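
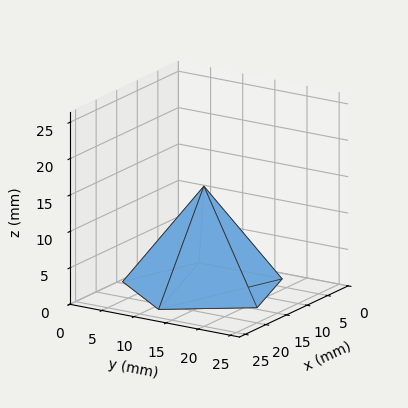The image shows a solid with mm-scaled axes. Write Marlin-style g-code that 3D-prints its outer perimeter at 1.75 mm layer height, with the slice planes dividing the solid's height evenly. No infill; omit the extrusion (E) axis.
Reading the render: the shape is a regular 5-sided pyramid, base circumscribed radius ≈ 11 mm, apex at z ≈ 14 mm (dimensions read to the nearest mm from the axis ticks). For the g-code, the solid's height is divided into equal slices at the stated Δz and each level perimeter traced with G1 moves after a G0 lift.

; perimeter-only toolpath
G21 ; units = mm
G90 ; absolute positioning
G28 ; home
; layer 1
G0 Z1.75
G0 X20.62 Y11.00
G1 X13.97 Y20.15
G1 X3.21 Y16.66
G1 X3.21 Y5.34
G1 X13.97 Y1.85
G1 X20.62 Y11.00
; layer 2
G0 Z3.50
G0 X19.25 Y11.00
G1 X13.55 Y18.84
G1 X4.33 Y15.85
G1 X4.33 Y6.15
G1 X13.55 Y3.16
G1 X19.25 Y11.00
; layer 3
G0 Z5.25
G0 X17.88 Y11.00
G1 X13.12 Y17.54
G1 X5.44 Y15.04
G1 X5.44 Y6.96
G1 X13.12 Y4.46
G1 X17.88 Y11.00
; layer 4
G0 Z7.00
G0 X16.50 Y11.00
G1 X12.70 Y16.23
G1 X6.55 Y14.23
G1 X6.55 Y7.77
G1 X12.70 Y5.77
G1 X16.50 Y11.00
; layer 5
G0 Z8.75
G0 X15.12 Y11.00
G1 X12.28 Y14.92
G1 X7.66 Y13.43
G1 X7.66 Y8.57
G1 X12.28 Y7.08
G1 X15.12 Y11.00
; layer 6
G0 Z10.50
G0 X13.75 Y11.00
G1 X11.85 Y13.62
G1 X8.78 Y12.62
G1 X8.78 Y9.38
G1 X11.85 Y8.38
G1 X13.75 Y11.00
; layer 7
G0 Z12.25
G0 X12.38 Y11.00
G1 X11.43 Y12.31
G1 X9.89 Y11.81
G1 X9.89 Y10.19
G1 X11.43 Y9.69
G1 X12.38 Y11.00
M2 ; end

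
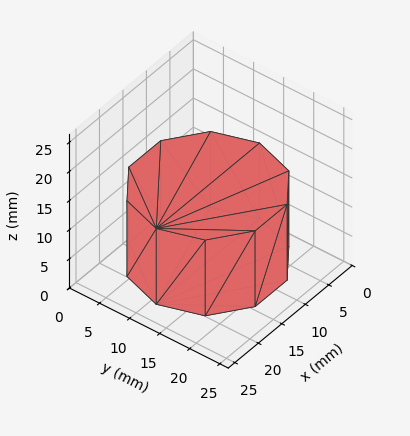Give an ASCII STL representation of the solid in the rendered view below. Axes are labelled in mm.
Reading the render: the shape is a regular 10-sided prism (a cylinder approximated with 10 flat sides), circumscribed radius ≈ 11 mm, height ≈ 13 mm (dimensions read to the nearest mm from the axis ticks). For the STL, each face is triangulated and given an outward normal.

solid part
  facet normal 0.0000 0.0000 -1.0000
    outer loop
      vertex 14.4 21.5 0.0
      vertex 19.9 17.5 0.0
      vertex 22.0 11.0 0.0
    endloop
  endfacet
  facet normal 0.0000 0.0000 -1.0000
    outer loop
      vertex 7.6 21.5 0.0
      vertex 14.4 21.5 0.0
      vertex 22.0 11.0 0.0
    endloop
  endfacet
  facet normal 0.0000 0.0000 -1.0000
    outer loop
      vertex 2.1 17.5 0.0
      vertex 7.6 21.5 0.0
      vertex 22.0 11.0 0.0
    endloop
  endfacet
  facet normal 0.0000 0.0000 -1.0000
    outer loop
      vertex 0.0 11.0 0.0
      vertex 2.1 17.5 0.0
      vertex 22.0 11.0 0.0
    endloop
  endfacet
  facet normal 0.0000 0.0000 -1.0000
    outer loop
      vertex 2.1 4.5 0.0
      vertex 0.0 11.0 0.0
      vertex 22.0 11.0 0.0
    endloop
  endfacet
  facet normal 0.0000 0.0000 -1.0000
    outer loop
      vertex 7.6 0.5 0.0
      vertex 2.1 4.5 0.0
      vertex 22.0 11.0 0.0
    endloop
  endfacet
  facet normal 0.0000 0.0000 -1.0000
    outer loop
      vertex 14.4 0.5 0.0
      vertex 7.6 0.5 0.0
      vertex 22.0 11.0 0.0
    endloop
  endfacet
  facet normal 0.0000 0.0000 -1.0000
    outer loop
      vertex 19.9 4.5 0.0
      vertex 14.4 0.5 0.0
      vertex 22.0 11.0 0.0
    endloop
  endfacet
  facet normal 0.0000 0.0000 1.0000
    outer loop
      vertex 22.0 11.0 13.0
      vertex 19.9 17.5 13.0
      vertex 14.4 21.5 13.0
    endloop
  endfacet
  facet normal 0.0000 0.0000 1.0000
    outer loop
      vertex 22.0 11.0 13.0
      vertex 14.4 21.5 13.0
      vertex 7.6 21.5 13.0
    endloop
  endfacet
  facet normal 0.0000 0.0000 1.0000
    outer loop
      vertex 22.0 11.0 13.0
      vertex 7.6 21.5 13.0
      vertex 2.1 17.5 13.0
    endloop
  endfacet
  facet normal 0.0000 0.0000 1.0000
    outer loop
      vertex 22.0 11.0 13.0
      vertex 2.1 17.5 13.0
      vertex 0.0 11.0 13.0
    endloop
  endfacet
  facet normal 0.0000 0.0000 1.0000
    outer loop
      vertex 22.0 11.0 13.0
      vertex 0.0 11.0 13.0
      vertex 2.1 4.5 13.0
    endloop
  endfacet
  facet normal 0.0000 0.0000 1.0000
    outer loop
      vertex 22.0 11.0 13.0
      vertex 2.1 4.5 13.0
      vertex 7.6 0.5 13.0
    endloop
  endfacet
  facet normal 0.0000 0.0000 1.0000
    outer loop
      vertex 22.0 11.0 13.0
      vertex 7.6 0.5 13.0
      vertex 14.4 0.5 13.0
    endloop
  endfacet
  facet normal 0.0000 0.0000 1.0000
    outer loop
      vertex 22.0 11.0 13.0
      vertex 14.4 0.5 13.0
      vertex 19.9 4.5 13.0
    endloop
  endfacet
  facet normal 0.9516 0.3074 0.0000
    outer loop
      vertex 22.0 11.0 0.0
      vertex 19.9 17.5 0.0
      vertex 19.9 17.5 13.0
    endloop
  endfacet
  facet normal 0.9516 0.3074 0.0000
    outer loop
      vertex 22.0 11.0 0.0
      vertex 19.9 17.5 13.0
      vertex 22.0 11.0 13.0
    endloop
  endfacet
  facet normal 0.5882 0.8087 0.0000
    outer loop
      vertex 19.9 17.5 0.0
      vertex 14.4 21.5 0.0
      vertex 14.4 21.5 13.0
    endloop
  endfacet
  facet normal 0.5882 0.8087 0.0000
    outer loop
      vertex 19.9 17.5 0.0
      vertex 14.4 21.5 13.0
      vertex 19.9 17.5 13.0
    endloop
  endfacet
  facet normal 0.0000 1.0000 0.0000
    outer loop
      vertex 14.4 21.5 0.0
      vertex 7.6 21.5 0.0
      vertex 7.6 21.5 13.0
    endloop
  endfacet
  facet normal 0.0000 1.0000 0.0000
    outer loop
      vertex 14.4 21.5 0.0
      vertex 7.6 21.5 13.0
      vertex 14.4 21.5 13.0
    endloop
  endfacet
  facet normal -0.5882 0.8087 0.0000
    outer loop
      vertex 7.6 21.5 0.0
      vertex 2.1 17.5 0.0
      vertex 2.1 17.5 13.0
    endloop
  endfacet
  facet normal -0.5882 0.8087 0.0000
    outer loop
      vertex 7.6 21.5 0.0
      vertex 2.1 17.5 13.0
      vertex 7.6 21.5 13.0
    endloop
  endfacet
  facet normal -0.9516 0.3074 0.0000
    outer loop
      vertex 2.1 17.5 0.0
      vertex 0.0 11.0 0.0
      vertex 0.0 11.0 13.0
    endloop
  endfacet
  facet normal -0.9516 0.3074 0.0000
    outer loop
      vertex 2.1 17.5 0.0
      vertex 0.0 11.0 13.0
      vertex 2.1 17.5 13.0
    endloop
  endfacet
  facet normal -0.9516 -0.3074 0.0000
    outer loop
      vertex 0.0 11.0 0.0
      vertex 2.1 4.5 0.0
      vertex 2.1 4.5 13.0
    endloop
  endfacet
  facet normal -0.9516 -0.3074 0.0000
    outer loop
      vertex 0.0 11.0 0.0
      vertex 2.1 4.5 13.0
      vertex 0.0 11.0 13.0
    endloop
  endfacet
  facet normal -0.5882 -0.8087 0.0000
    outer loop
      vertex 2.1 4.5 0.0
      vertex 7.6 0.5 0.0
      vertex 7.6 0.5 13.0
    endloop
  endfacet
  facet normal -0.5882 -0.8087 0.0000
    outer loop
      vertex 2.1 4.5 0.0
      vertex 7.6 0.5 13.0
      vertex 2.1 4.5 13.0
    endloop
  endfacet
  facet normal 0.0000 -1.0000 0.0000
    outer loop
      vertex 7.6 0.5 0.0
      vertex 14.4 0.5 0.0
      vertex 14.4 0.5 13.0
    endloop
  endfacet
  facet normal 0.0000 -1.0000 0.0000
    outer loop
      vertex 7.6 0.5 0.0
      vertex 14.4 0.5 13.0
      vertex 7.6 0.5 13.0
    endloop
  endfacet
  facet normal 0.5882 -0.8087 0.0000
    outer loop
      vertex 14.4 0.5 0.0
      vertex 19.9 4.5 0.0
      vertex 19.9 4.5 13.0
    endloop
  endfacet
  facet normal 0.5882 -0.8087 0.0000
    outer loop
      vertex 14.4 0.5 0.0
      vertex 19.9 4.5 13.0
      vertex 14.4 0.5 13.0
    endloop
  endfacet
  facet normal 0.9516 -0.3074 0.0000
    outer loop
      vertex 19.9 4.5 0.0
      vertex 22.0 11.0 0.0
      vertex 22.0 11.0 13.0
    endloop
  endfacet
  facet normal 0.9516 -0.3074 0.0000
    outer loop
      vertex 19.9 4.5 0.0
      vertex 22.0 11.0 13.0
      vertex 19.9 4.5 13.0
    endloop
  endfacet
endsolid part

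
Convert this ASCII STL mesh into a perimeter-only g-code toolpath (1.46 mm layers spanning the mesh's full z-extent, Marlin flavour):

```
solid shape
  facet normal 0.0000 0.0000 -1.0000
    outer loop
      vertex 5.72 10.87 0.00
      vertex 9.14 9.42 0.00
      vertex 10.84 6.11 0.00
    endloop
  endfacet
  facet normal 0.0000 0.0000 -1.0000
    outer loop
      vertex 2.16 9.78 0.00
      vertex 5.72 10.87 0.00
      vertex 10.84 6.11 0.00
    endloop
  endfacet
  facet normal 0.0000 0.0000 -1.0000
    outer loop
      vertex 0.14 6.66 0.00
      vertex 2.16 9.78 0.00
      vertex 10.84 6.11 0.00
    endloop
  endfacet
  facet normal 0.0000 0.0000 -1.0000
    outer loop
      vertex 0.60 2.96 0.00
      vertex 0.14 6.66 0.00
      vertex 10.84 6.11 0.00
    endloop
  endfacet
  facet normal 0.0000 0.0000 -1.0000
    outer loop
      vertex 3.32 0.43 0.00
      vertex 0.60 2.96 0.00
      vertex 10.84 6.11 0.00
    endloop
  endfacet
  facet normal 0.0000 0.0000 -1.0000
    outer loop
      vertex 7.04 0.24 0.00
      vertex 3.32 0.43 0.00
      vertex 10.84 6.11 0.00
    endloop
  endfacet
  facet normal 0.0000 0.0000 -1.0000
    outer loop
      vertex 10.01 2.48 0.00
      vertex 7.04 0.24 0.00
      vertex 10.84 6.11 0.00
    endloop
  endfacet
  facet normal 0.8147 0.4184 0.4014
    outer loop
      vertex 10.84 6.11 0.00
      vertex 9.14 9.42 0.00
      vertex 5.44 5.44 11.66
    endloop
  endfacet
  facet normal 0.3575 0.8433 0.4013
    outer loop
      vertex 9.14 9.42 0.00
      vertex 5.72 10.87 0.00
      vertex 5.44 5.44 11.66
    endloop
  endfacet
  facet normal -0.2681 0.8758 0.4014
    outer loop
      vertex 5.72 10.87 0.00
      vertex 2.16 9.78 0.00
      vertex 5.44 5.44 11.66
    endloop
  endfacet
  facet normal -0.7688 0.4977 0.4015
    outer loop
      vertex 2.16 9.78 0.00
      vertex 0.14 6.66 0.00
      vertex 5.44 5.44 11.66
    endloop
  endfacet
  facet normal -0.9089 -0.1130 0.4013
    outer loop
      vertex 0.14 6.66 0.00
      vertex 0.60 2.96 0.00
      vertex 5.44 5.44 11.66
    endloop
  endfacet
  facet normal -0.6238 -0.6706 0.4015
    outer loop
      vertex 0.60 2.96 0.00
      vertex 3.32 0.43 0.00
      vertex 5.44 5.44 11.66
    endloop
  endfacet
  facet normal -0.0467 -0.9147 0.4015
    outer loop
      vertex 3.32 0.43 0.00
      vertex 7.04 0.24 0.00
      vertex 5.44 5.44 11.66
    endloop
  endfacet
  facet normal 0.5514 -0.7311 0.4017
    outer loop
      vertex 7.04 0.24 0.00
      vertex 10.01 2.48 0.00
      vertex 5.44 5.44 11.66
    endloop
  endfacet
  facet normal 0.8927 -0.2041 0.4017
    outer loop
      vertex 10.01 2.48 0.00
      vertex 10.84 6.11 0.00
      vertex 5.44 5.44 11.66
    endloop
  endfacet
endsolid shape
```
; perimeter-only toolpath
G21 ; units = mm
G90 ; absolute positioning
G28 ; home
; layer 1
G0 Z1.46
G0 X10.16 Y6.03
G1 X8.68 Y8.92
G1 X5.68 Y10.19
G1 X2.57 Y9.24
G1 X0.80 Y6.51
G1 X1.21 Y3.27
G1 X3.58 Y1.06
G1 X6.84 Y0.89
G1 X9.44 Y2.85
G1 X10.16 Y6.03
; layer 2
G0 Z2.92
G0 X9.49 Y5.94
G1 X8.21 Y8.42
G1 X5.65 Y9.51
G1 X2.98 Y8.69
G1 X1.47 Y6.36
G1 X1.81 Y3.58
G1 X3.85 Y1.68
G1 X6.64 Y1.54
G1 X8.87 Y3.22
G1 X9.49 Y5.94
; layer 3
G0 Z4.37
G0 X8.82 Y5.86
G1 X7.75 Y7.93
G1 X5.62 Y8.83
G1 X3.39 Y8.15
G1 X2.13 Y6.20
G1 X2.42 Y3.89
G1 X4.12 Y2.31
G1 X6.44 Y2.19
G1 X8.30 Y3.59
G1 X8.82 Y5.86
; layer 4
G0 Z5.83
G0 X8.14 Y5.78
G1 X7.29 Y7.43
G1 X5.58 Y8.15
G1 X3.80 Y7.61
G1 X2.79 Y6.05
G1 X3.02 Y4.20
G1 X4.38 Y2.94
G1 X6.24 Y2.84
G1 X7.72 Y3.96
G1 X8.14 Y5.78
; layer 5
G0 Z7.29
G0 X7.46 Y5.69
G1 X6.83 Y6.93
G1 X5.54 Y7.48
G1 X4.21 Y7.07
G1 X3.45 Y5.90
G1 X3.63 Y4.51
G1 X4.65 Y3.56
G1 X6.04 Y3.49
G1 X7.15 Y4.33
G1 X7.46 Y5.69
; layer 6
G0 Z8.75
G0 X6.79 Y5.61
G1 X6.37 Y6.44
G1 X5.51 Y6.80
G1 X4.62 Y6.53
G1 X4.12 Y5.75
G1 X4.23 Y4.82
G1 X4.91 Y4.19
G1 X5.84 Y4.14
G1 X6.58 Y4.70
G1 X6.79 Y5.61
; layer 7
G0 Z10.20
G0 X6.12 Y5.52
G1 X5.90 Y5.94
G1 X5.48 Y6.12
G1 X5.03 Y5.98
G1 X4.78 Y5.59
G1 X4.84 Y5.13
G1 X5.18 Y4.81
G1 X5.64 Y4.79
G1 X6.01 Y5.07
G1 X6.12 Y5.52
M2 ; end

The solid is a regular 9-sided pyramid, base circumscribed radius ≈ 5.44 mm, apex at z ≈ 11.7 mm. Slicing at Δz = 1.46 mm — 8 equal slices spanning the solid's height, so layer i sits at z = i·h/8 — gives 7 non-empty perimeters. Each is a 9-segment closed polygon; G0 lifts to the layer z and rapids to the start vertex, then G1 traces the edges. The cross-section shrinks linearly with z (the slice at the apex is degenerate and omitted).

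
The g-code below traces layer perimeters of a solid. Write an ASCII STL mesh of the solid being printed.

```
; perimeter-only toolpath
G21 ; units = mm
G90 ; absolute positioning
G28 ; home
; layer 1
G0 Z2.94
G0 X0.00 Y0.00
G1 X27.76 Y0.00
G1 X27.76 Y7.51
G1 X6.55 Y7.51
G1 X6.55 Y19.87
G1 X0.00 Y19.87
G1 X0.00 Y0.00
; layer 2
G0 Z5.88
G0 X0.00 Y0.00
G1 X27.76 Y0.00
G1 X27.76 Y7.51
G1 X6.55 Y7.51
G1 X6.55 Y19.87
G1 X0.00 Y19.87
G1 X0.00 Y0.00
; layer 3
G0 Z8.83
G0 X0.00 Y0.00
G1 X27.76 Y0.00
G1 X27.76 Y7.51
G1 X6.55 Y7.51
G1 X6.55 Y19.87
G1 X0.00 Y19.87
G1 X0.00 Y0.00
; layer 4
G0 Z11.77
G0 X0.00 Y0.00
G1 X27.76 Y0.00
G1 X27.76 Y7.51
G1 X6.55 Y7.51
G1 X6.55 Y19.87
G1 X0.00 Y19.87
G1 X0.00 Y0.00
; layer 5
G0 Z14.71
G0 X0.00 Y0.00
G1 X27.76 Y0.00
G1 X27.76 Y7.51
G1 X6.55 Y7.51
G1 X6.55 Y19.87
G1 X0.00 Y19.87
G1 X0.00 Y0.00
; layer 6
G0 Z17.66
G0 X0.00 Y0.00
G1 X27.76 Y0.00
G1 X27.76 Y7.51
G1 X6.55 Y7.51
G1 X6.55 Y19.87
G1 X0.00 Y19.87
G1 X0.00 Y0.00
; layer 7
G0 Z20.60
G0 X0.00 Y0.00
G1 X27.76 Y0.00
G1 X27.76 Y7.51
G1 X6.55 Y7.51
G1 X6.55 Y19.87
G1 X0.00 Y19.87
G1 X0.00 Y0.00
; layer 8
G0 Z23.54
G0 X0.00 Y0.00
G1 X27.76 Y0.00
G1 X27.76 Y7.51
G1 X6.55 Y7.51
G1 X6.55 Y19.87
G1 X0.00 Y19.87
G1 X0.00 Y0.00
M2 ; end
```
solid part
  facet normal 0.0000 0.0000 -1.0000
    outer loop
      vertex 27.76 7.51 0.00
      vertex 27.76 0.00 0.00
      vertex 0.00 0.00 0.00
    endloop
  endfacet
  facet normal 0.0000 0.0000 -1.0000
    outer loop
      vertex 6.55 7.51 0.00
      vertex 27.76 7.51 0.00
      vertex 0.00 0.00 0.00
    endloop
  endfacet
  facet normal 0.0000 0.0000 -1.0000
    outer loop
      vertex 6.55 19.87 0.00
      vertex 6.55 7.51 0.00
      vertex 0.00 0.00 0.00
    endloop
  endfacet
  facet normal 0.0000 0.0000 -1.0000
    outer loop
      vertex 0.00 19.87 0.00
      vertex 6.55 19.87 0.00
      vertex 0.00 0.00 0.00
    endloop
  endfacet
  facet normal 0.0000 0.0000 1.0000
    outer loop
      vertex 0.00 0.00 23.54
      vertex 27.76 0.00 23.54
      vertex 27.76 7.51 23.54
    endloop
  endfacet
  facet normal 0.0000 0.0000 1.0000
    outer loop
      vertex 0.00 0.00 23.54
      vertex 27.76 7.51 23.54
      vertex 6.55 7.51 23.54
    endloop
  endfacet
  facet normal 0.0000 0.0000 1.0000
    outer loop
      vertex 0.00 0.00 23.54
      vertex 6.55 7.51 23.54
      vertex 6.55 19.87 23.54
    endloop
  endfacet
  facet normal 0.0000 0.0000 1.0000
    outer loop
      vertex 0.00 0.00 23.54
      vertex 6.55 19.87 23.54
      vertex 0.00 19.87 23.54
    endloop
  endfacet
  facet normal 0.0000 -1.0000 0.0000
    outer loop
      vertex 0.00 0.00 0.00
      vertex 27.76 0.00 0.00
      vertex 27.76 0.00 23.54
    endloop
  endfacet
  facet normal 0.0000 -1.0000 0.0000
    outer loop
      vertex 0.00 0.00 0.00
      vertex 27.76 0.00 23.54
      vertex 0.00 0.00 23.54
    endloop
  endfacet
  facet normal 1.0000 0.0000 0.0000
    outer loop
      vertex 27.76 0.00 0.00
      vertex 27.76 7.51 0.00
      vertex 27.76 7.51 23.54
    endloop
  endfacet
  facet normal 1.0000 0.0000 0.0000
    outer loop
      vertex 27.76 0.00 0.00
      vertex 27.76 7.51 23.54
      vertex 27.76 0.00 23.54
    endloop
  endfacet
  facet normal 0.0000 1.0000 0.0000
    outer loop
      vertex 27.76 7.51 0.00
      vertex 6.55 7.51 0.00
      vertex 6.55 7.51 23.54
    endloop
  endfacet
  facet normal 0.0000 1.0000 0.0000
    outer loop
      vertex 27.76 7.51 0.00
      vertex 6.55 7.51 23.54
      vertex 27.76 7.51 23.54
    endloop
  endfacet
  facet normal 1.0000 0.0000 0.0000
    outer loop
      vertex 6.55 7.51 0.00
      vertex 6.55 19.87 0.00
      vertex 6.55 19.87 23.54
    endloop
  endfacet
  facet normal 1.0000 0.0000 0.0000
    outer loop
      vertex 6.55 7.51 0.00
      vertex 6.55 19.87 23.54
      vertex 6.55 7.51 23.54
    endloop
  endfacet
  facet normal 0.0000 1.0000 0.0000
    outer loop
      vertex 6.55 19.87 0.00
      vertex 0.00 19.87 0.00
      vertex 0.00 19.87 23.54
    endloop
  endfacet
  facet normal 0.0000 1.0000 0.0000
    outer loop
      vertex 6.55 19.87 0.00
      vertex 0.00 19.87 23.54
      vertex 6.55 19.87 23.54
    endloop
  endfacet
  facet normal -1.0000 0.0000 0.0000
    outer loop
      vertex 0.00 19.87 0.00
      vertex 0.00 0.00 0.00
      vertex 0.00 0.00 23.54
    endloop
  endfacet
  facet normal -1.0000 0.0000 0.0000
    outer loop
      vertex 0.00 19.87 0.00
      vertex 0.00 0.00 23.54
      vertex 0.00 19.87 23.54
    endloop
  endfacet
endsolid part

The G0 Z moves step by Δz≈2.94 mm. Every layer's G1 loop is the same polygon, so the solid is a straight extrusion of it from z=0 to z≈23.5. Closing with flat bottom and top caps and triangulating gives 20 facets — an L-shaped prism: outer 27.8 × 19.9 mm, arm thicknesses ≈ 7.51 mm (horizontal) and 6.55 mm (vertical), extruded 23.5 mm in z.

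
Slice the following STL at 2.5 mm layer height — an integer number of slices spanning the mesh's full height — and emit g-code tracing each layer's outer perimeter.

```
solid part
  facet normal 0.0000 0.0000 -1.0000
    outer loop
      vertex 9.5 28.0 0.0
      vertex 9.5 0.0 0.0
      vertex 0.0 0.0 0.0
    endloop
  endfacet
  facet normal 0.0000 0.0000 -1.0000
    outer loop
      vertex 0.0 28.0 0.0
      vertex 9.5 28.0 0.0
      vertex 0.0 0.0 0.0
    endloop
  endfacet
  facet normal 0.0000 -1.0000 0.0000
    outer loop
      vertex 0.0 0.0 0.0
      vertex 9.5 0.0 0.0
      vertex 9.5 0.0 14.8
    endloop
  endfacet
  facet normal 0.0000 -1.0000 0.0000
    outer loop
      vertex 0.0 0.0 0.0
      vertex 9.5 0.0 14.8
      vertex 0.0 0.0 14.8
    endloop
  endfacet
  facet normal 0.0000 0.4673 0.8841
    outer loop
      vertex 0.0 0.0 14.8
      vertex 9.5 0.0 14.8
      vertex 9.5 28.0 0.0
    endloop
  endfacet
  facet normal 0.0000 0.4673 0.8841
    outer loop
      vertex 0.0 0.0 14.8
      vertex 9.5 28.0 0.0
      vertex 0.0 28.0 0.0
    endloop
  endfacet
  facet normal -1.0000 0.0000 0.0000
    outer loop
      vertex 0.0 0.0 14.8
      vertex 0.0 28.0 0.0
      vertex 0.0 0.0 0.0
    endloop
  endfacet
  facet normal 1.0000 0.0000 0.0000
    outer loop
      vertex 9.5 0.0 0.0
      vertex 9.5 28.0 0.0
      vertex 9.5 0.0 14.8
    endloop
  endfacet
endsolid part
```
; perimeter-only toolpath
G21 ; units = mm
G90 ; absolute positioning
G28 ; home
; layer 1
G0 Z2.5
G0 X0.0 Y0.0
G1 X9.5 Y0.0
G1 X9.5 Y23.3
G1 X0.0 Y23.3
G1 X0.0 Y0.0
; layer 2
G0 Z4.9
G0 X0.0 Y0.0
G1 X9.5 Y0.0
G1 X9.5 Y18.7
G1 X0.0 Y18.7
G1 X0.0 Y0.0
; layer 3
G0 Z7.4
G0 X0.0 Y0.0
G1 X9.5 Y0.0
G1 X9.5 Y14.0
G1 X0.0 Y14.0
G1 X0.0 Y0.0
; layer 4
G0 Z9.9
G0 X0.0 Y0.0
G1 X9.5 Y0.0
G1 X9.5 Y9.3
G1 X0.0 Y9.3
G1 X0.0 Y0.0
; layer 5
G0 Z12.3
G0 X0.0 Y0.0
G1 X9.5 Y0.0
G1 X9.5 Y4.7
G1 X0.0 Y4.7
G1 X0.0 Y0.0
M2 ; end

The solid is a wedge (ramp): 9.5 × 28 mm base, rising to 14.8 mm along the y=0 edge and sloping linearly to z=0 at y=28. Slicing at Δz = 2.5 mm — 6 equal slices spanning the solid's height, so layer i sits at z = i·h/6 — gives 5 non-empty perimeters. Each is a 4-segment closed polygon; G0 lifts to the layer z and rapids to the start vertex, then G1 traces the edges. The cross-section shrinks linearly with z (the slice at the apex is degenerate and omitted).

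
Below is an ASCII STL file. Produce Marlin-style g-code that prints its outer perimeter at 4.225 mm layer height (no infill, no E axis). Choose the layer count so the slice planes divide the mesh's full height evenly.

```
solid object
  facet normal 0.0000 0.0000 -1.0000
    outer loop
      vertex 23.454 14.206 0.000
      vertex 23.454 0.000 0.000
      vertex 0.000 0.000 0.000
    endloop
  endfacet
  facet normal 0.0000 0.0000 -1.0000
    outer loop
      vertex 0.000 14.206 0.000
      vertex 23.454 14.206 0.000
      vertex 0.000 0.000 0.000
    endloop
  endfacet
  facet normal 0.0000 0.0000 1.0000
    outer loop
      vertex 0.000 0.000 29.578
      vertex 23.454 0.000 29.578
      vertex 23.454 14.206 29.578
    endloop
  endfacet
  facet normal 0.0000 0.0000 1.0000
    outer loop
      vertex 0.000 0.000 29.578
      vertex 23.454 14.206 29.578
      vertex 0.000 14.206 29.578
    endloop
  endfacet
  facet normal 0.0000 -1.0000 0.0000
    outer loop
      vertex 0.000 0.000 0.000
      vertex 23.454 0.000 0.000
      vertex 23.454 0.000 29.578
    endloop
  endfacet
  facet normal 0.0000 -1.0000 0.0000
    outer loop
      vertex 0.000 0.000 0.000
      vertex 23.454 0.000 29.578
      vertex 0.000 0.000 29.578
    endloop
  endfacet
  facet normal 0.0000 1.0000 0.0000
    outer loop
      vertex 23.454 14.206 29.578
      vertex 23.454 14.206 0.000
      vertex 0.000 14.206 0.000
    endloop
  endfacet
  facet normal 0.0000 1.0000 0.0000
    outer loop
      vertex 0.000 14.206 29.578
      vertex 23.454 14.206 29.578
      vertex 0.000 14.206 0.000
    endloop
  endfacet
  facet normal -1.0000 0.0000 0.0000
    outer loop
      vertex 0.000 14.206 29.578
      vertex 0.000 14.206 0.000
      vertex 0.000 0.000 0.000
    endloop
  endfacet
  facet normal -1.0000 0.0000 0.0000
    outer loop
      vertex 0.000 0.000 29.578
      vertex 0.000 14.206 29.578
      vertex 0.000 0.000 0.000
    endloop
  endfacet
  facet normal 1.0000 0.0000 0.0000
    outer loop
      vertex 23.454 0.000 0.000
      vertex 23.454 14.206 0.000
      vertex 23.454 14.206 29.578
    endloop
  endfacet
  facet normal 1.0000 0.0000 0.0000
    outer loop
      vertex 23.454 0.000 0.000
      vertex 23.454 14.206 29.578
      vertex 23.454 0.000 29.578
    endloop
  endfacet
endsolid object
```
; perimeter-only toolpath
G21 ; units = mm
G90 ; absolute positioning
G28 ; home
; layer 1
G0 Z4.225
G0 X0.000 Y0.000
G1 X23.454 Y0.000
G1 X23.454 Y14.206
G1 X0.000 Y14.206
G1 X0.000 Y0.000
; layer 2
G0 Z8.451
G0 X0.000 Y0.000
G1 X23.454 Y0.000
G1 X23.454 Y14.206
G1 X0.000 Y14.206
G1 X0.000 Y0.000
; layer 3
G0 Z12.676
G0 X0.000 Y0.000
G1 X23.454 Y0.000
G1 X23.454 Y14.206
G1 X0.000 Y14.206
G1 X0.000 Y0.000
; layer 4
G0 Z16.902
G0 X0.000 Y0.000
G1 X23.454 Y0.000
G1 X23.454 Y14.206
G1 X0.000 Y14.206
G1 X0.000 Y0.000
; layer 5
G0 Z21.127
G0 X0.000 Y0.000
G1 X23.454 Y0.000
G1 X23.454 Y14.206
G1 X0.000 Y14.206
G1 X0.000 Y0.000
; layer 6
G0 Z25.353
G0 X0.000 Y0.000
G1 X23.454 Y0.000
G1 X23.454 Y14.206
G1 X0.000 Y14.206
G1 X0.000 Y0.000
; layer 7
G0 Z29.578
G0 X0.000 Y0.000
G1 X23.454 Y0.000
G1 X23.454 Y14.206
G1 X0.000 Y14.206
G1 X0.000 Y0.000
M2 ; end

The solid is a rectangular box, roughly 23.5 × 14.2 mm footprint and 29.6 mm tall. Slicing at Δz = 4.225 mm — 7 equal slices spanning the solid's height, so layer i sits at z = i·h/7 — gives 7 non-empty perimeters. Each is a 4-segment closed polygon; G0 lifts to the layer z and rapids to the start vertex, then G1 traces the edges.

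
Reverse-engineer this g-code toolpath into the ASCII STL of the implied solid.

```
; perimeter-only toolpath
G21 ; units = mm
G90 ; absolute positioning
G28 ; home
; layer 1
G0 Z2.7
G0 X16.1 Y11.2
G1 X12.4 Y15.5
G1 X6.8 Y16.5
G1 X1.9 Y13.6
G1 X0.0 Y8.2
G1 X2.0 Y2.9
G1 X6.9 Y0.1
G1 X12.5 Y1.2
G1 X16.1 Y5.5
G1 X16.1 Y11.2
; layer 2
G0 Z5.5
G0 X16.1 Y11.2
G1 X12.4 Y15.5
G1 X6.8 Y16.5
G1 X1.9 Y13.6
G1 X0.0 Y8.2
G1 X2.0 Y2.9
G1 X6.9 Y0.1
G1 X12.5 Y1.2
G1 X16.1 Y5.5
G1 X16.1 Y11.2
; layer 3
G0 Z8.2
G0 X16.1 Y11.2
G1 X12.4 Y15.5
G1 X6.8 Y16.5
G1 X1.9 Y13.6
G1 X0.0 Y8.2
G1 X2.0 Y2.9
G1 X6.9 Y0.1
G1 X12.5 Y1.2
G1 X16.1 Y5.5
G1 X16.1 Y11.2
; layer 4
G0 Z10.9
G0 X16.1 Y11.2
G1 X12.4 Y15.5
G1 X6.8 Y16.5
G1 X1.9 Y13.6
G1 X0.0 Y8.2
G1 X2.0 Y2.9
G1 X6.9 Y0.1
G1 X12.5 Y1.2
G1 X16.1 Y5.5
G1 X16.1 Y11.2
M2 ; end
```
solid part
  facet normal 0.0000 0.0000 -1.0000
    outer loop
      vertex 6.8 16.5 0.0
      vertex 12.4 15.5 0.0
      vertex 16.1 11.2 0.0
    endloop
  endfacet
  facet normal 0.0000 0.0000 -1.0000
    outer loop
      vertex 1.9 13.6 0.0
      vertex 6.8 16.5 0.0
      vertex 16.1 11.2 0.0
    endloop
  endfacet
  facet normal 0.0000 0.0000 -1.0000
    outer loop
      vertex 0.0 8.2 0.0
      vertex 1.9 13.6 0.0
      vertex 16.1 11.2 0.0
    endloop
  endfacet
  facet normal 0.0000 0.0000 -1.0000
    outer loop
      vertex 2.0 2.9 0.0
      vertex 0.0 8.2 0.0
      vertex 16.1 11.2 0.0
    endloop
  endfacet
  facet normal 0.0000 0.0000 -1.0000
    outer loop
      vertex 6.9 0.1 0.0
      vertex 2.0 2.9 0.0
      vertex 16.1 11.2 0.0
    endloop
  endfacet
  facet normal 0.0000 0.0000 -1.0000
    outer loop
      vertex 12.5 1.2 0.0
      vertex 6.9 0.1 0.0
      vertex 16.1 11.2 0.0
    endloop
  endfacet
  facet normal 0.0000 0.0000 -1.0000
    outer loop
      vertex 16.1 5.5 0.0
      vertex 12.5 1.2 0.0
      vertex 16.1 11.2 0.0
    endloop
  endfacet
  facet normal 0.0000 0.0000 1.0000
    outer loop
      vertex 16.1 11.2 10.9
      vertex 12.4 15.5 10.9
      vertex 6.8 16.5 10.9
    endloop
  endfacet
  facet normal 0.0000 0.0000 1.0000
    outer loop
      vertex 16.1 11.2 10.9
      vertex 6.8 16.5 10.9
      vertex 1.9 13.6 10.9
    endloop
  endfacet
  facet normal 0.0000 0.0000 1.0000
    outer loop
      vertex 16.1 11.2 10.9
      vertex 1.9 13.6 10.9
      vertex 0.0 8.2 10.9
    endloop
  endfacet
  facet normal 0.0000 0.0000 1.0000
    outer loop
      vertex 16.1 11.2 10.9
      vertex 0.0 8.2 10.9
      vertex 2.0 2.9 10.9
    endloop
  endfacet
  facet normal 0.0000 0.0000 1.0000
    outer loop
      vertex 16.1 11.2 10.9
      vertex 2.0 2.9 10.9
      vertex 6.9 0.1 10.9
    endloop
  endfacet
  facet normal 0.0000 0.0000 1.0000
    outer loop
      vertex 16.1 11.2 10.9
      vertex 6.9 0.1 10.9
      vertex 12.5 1.2 10.9
    endloop
  endfacet
  facet normal 0.0000 0.0000 1.0000
    outer loop
      vertex 16.1 11.2 10.9
      vertex 12.5 1.2 10.9
      vertex 16.1 5.5 10.9
    endloop
  endfacet
  facet normal 0.7580 0.6522 0.0000
    outer loop
      vertex 16.1 11.2 0.0
      vertex 12.4 15.5 0.0
      vertex 12.4 15.5 10.9
    endloop
  endfacet
  facet normal 0.7580 0.6522 0.0000
    outer loop
      vertex 16.1 11.2 0.0
      vertex 12.4 15.5 10.9
      vertex 16.1 11.2 10.9
    endloop
  endfacet
  facet normal 0.1758 0.9844 0.0000
    outer loop
      vertex 12.4 15.5 0.0
      vertex 6.8 16.5 0.0
      vertex 6.8 16.5 10.9
    endloop
  endfacet
  facet normal 0.1758 0.9844 0.0000
    outer loop
      vertex 12.4 15.5 0.0
      vertex 6.8 16.5 10.9
      vertex 12.4 15.5 10.9
    endloop
  endfacet
  facet normal -0.5093 0.8606 0.0000
    outer loop
      vertex 6.8 16.5 0.0
      vertex 1.9 13.6 0.0
      vertex 1.9 13.6 10.9
    endloop
  endfacet
  facet normal -0.5093 0.8606 0.0000
    outer loop
      vertex 6.8 16.5 0.0
      vertex 1.9 13.6 10.9
      vertex 6.8 16.5 10.9
    endloop
  endfacet
  facet normal -0.9433 0.3319 0.0000
    outer loop
      vertex 1.9 13.6 0.0
      vertex 0.0 8.2 0.0
      vertex 0.0 8.2 10.9
    endloop
  endfacet
  facet normal -0.9433 0.3319 0.0000
    outer loop
      vertex 1.9 13.6 0.0
      vertex 0.0 8.2 10.9
      vertex 1.9 13.6 10.9
    endloop
  endfacet
  facet normal -0.9356 -0.3531 0.0000
    outer loop
      vertex 0.0 8.2 0.0
      vertex 2.0 2.9 0.0
      vertex 2.0 2.9 10.9
    endloop
  endfacet
  facet normal -0.9356 -0.3531 0.0000
    outer loop
      vertex 0.0 8.2 0.0
      vertex 2.0 2.9 10.9
      vertex 0.0 8.2 10.9
    endloop
  endfacet
  facet normal -0.4961 -0.8682 0.0000
    outer loop
      vertex 2.0 2.9 0.0
      vertex 6.9 0.1 0.0
      vertex 6.9 0.1 10.9
    endloop
  endfacet
  facet normal -0.4961 -0.8682 0.0000
    outer loop
      vertex 2.0 2.9 0.0
      vertex 6.9 0.1 10.9
      vertex 2.0 2.9 10.9
    endloop
  endfacet
  facet normal 0.1927 -0.9812 0.0000
    outer loop
      vertex 6.9 0.1 0.0
      vertex 12.5 1.2 0.0
      vertex 12.5 1.2 10.9
    endloop
  endfacet
  facet normal 0.1927 -0.9812 0.0000
    outer loop
      vertex 6.9 0.1 0.0
      vertex 12.5 1.2 10.9
      vertex 6.9 0.1 10.9
    endloop
  endfacet
  facet normal 0.7668 -0.6419 0.0000
    outer loop
      vertex 12.5 1.2 0.0
      vertex 16.1 5.5 0.0
      vertex 16.1 5.5 10.9
    endloop
  endfacet
  facet normal 0.7668 -0.6419 0.0000
    outer loop
      vertex 12.5 1.2 0.0
      vertex 16.1 5.5 10.9
      vertex 12.5 1.2 10.9
    endloop
  endfacet
  facet normal 1.0000 0.0000 0.0000
    outer loop
      vertex 16.1 5.5 0.0
      vertex 16.1 11.2 0.0
      vertex 16.1 11.2 10.9
    endloop
  endfacet
  facet normal 1.0000 0.0000 0.0000
    outer loop
      vertex 16.1 5.5 0.0
      vertex 16.1 11.2 10.9
      vertex 16.1 5.5 10.9
    endloop
  endfacet
endsolid part

The G0 Z moves step by Δz≈2.7 mm. Every layer's G1 loop is the same polygon, so the solid is a straight extrusion of it from z=0 to z≈10.9. Closing with flat bottom and top caps and triangulating gives 32 facets — a regular 9-sided prism (a cylinder approximated with 9 flat sides), circumscribed radius ≈ 8.3 mm, height ≈ 10.9 mm.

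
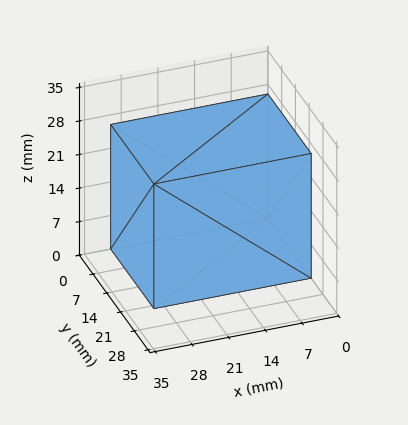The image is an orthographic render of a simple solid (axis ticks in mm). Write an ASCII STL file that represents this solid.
Reading the render: the shape is a rectangular box, roughly 30 × 22 mm footprint and 26 mm tall (dimensions read to the nearest mm from the axis ticks). For the STL, each face is triangulated and given an outward normal.

solid part
  facet normal 0.0000 0.0000 -1.0000
    outer loop
      vertex 30.00 22.00 0.00
      vertex 30.00 0.00 0.00
      vertex 0.00 0.00 0.00
    endloop
  endfacet
  facet normal 0.0000 0.0000 -1.0000
    outer loop
      vertex 0.00 22.00 0.00
      vertex 30.00 22.00 0.00
      vertex 0.00 0.00 0.00
    endloop
  endfacet
  facet normal 0.0000 0.0000 1.0000
    outer loop
      vertex 0.00 0.00 26.00
      vertex 30.00 0.00 26.00
      vertex 30.00 22.00 26.00
    endloop
  endfacet
  facet normal 0.0000 0.0000 1.0000
    outer loop
      vertex 0.00 0.00 26.00
      vertex 30.00 22.00 26.00
      vertex 0.00 22.00 26.00
    endloop
  endfacet
  facet normal 0.0000 -1.0000 0.0000
    outer loop
      vertex 0.00 0.00 0.00
      vertex 30.00 0.00 0.00
      vertex 30.00 0.00 26.00
    endloop
  endfacet
  facet normal 0.0000 -1.0000 0.0000
    outer loop
      vertex 0.00 0.00 0.00
      vertex 30.00 0.00 26.00
      vertex 0.00 0.00 26.00
    endloop
  endfacet
  facet normal 0.0000 1.0000 0.0000
    outer loop
      vertex 30.00 22.00 26.00
      vertex 30.00 22.00 0.00
      vertex 0.00 22.00 0.00
    endloop
  endfacet
  facet normal 0.0000 1.0000 0.0000
    outer loop
      vertex 0.00 22.00 26.00
      vertex 30.00 22.00 26.00
      vertex 0.00 22.00 0.00
    endloop
  endfacet
  facet normal -1.0000 0.0000 0.0000
    outer loop
      vertex 0.00 22.00 26.00
      vertex 0.00 22.00 0.00
      vertex 0.00 0.00 0.00
    endloop
  endfacet
  facet normal -1.0000 0.0000 0.0000
    outer loop
      vertex 0.00 0.00 26.00
      vertex 0.00 22.00 26.00
      vertex 0.00 0.00 0.00
    endloop
  endfacet
  facet normal 1.0000 0.0000 0.0000
    outer loop
      vertex 30.00 0.00 0.00
      vertex 30.00 22.00 0.00
      vertex 30.00 22.00 26.00
    endloop
  endfacet
  facet normal 1.0000 0.0000 0.0000
    outer loop
      vertex 30.00 0.00 0.00
      vertex 30.00 22.00 26.00
      vertex 30.00 0.00 26.00
    endloop
  endfacet
endsolid part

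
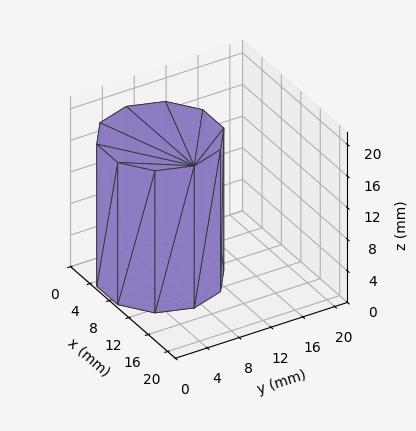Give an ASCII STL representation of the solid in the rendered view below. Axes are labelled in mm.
Reading the render: the shape is a regular 10-sided prism (a cylinder approximated with 10 flat sides), circumscribed radius ≈ 7 mm, height ≈ 18 mm (dimensions read to the nearest mm from the axis ticks). For the STL, each face is triangulated and given an outward normal.

solid part
  facet normal 0.0000 0.0000 -1.0000
    outer loop
      vertex 9.163 13.657 0.000
      vertex 12.663 11.114 0.000
      vertex 14.000 7.000 0.000
    endloop
  endfacet
  facet normal 0.0000 0.0000 -1.0000
    outer loop
      vertex 4.837 13.657 0.000
      vertex 9.163 13.657 0.000
      vertex 14.000 7.000 0.000
    endloop
  endfacet
  facet normal 0.0000 0.0000 -1.0000
    outer loop
      vertex 1.337 11.114 0.000
      vertex 4.837 13.657 0.000
      vertex 14.000 7.000 0.000
    endloop
  endfacet
  facet normal 0.0000 0.0000 -1.0000
    outer loop
      vertex 0.000 7.000 0.000
      vertex 1.337 11.114 0.000
      vertex 14.000 7.000 0.000
    endloop
  endfacet
  facet normal 0.0000 0.0000 -1.0000
    outer loop
      vertex 1.337 2.886 0.000
      vertex 0.000 7.000 0.000
      vertex 14.000 7.000 0.000
    endloop
  endfacet
  facet normal 0.0000 0.0000 -1.0000
    outer loop
      vertex 4.837 0.343 0.000
      vertex 1.337 2.886 0.000
      vertex 14.000 7.000 0.000
    endloop
  endfacet
  facet normal 0.0000 0.0000 -1.0000
    outer loop
      vertex 9.163 0.343 0.000
      vertex 4.837 0.343 0.000
      vertex 14.000 7.000 0.000
    endloop
  endfacet
  facet normal 0.0000 0.0000 -1.0000
    outer loop
      vertex 12.663 2.886 0.000
      vertex 9.163 0.343 0.000
      vertex 14.000 7.000 0.000
    endloop
  endfacet
  facet normal 0.0000 0.0000 1.0000
    outer loop
      vertex 14.000 7.000 18.000
      vertex 12.663 11.114 18.000
      vertex 9.163 13.657 18.000
    endloop
  endfacet
  facet normal 0.0000 0.0000 1.0000
    outer loop
      vertex 14.000 7.000 18.000
      vertex 9.163 13.657 18.000
      vertex 4.837 13.657 18.000
    endloop
  endfacet
  facet normal 0.0000 0.0000 1.0000
    outer loop
      vertex 14.000 7.000 18.000
      vertex 4.837 13.657 18.000
      vertex 1.337 11.114 18.000
    endloop
  endfacet
  facet normal 0.0000 0.0000 1.0000
    outer loop
      vertex 14.000 7.000 18.000
      vertex 1.337 11.114 18.000
      vertex 0.000 7.000 18.000
    endloop
  endfacet
  facet normal 0.0000 0.0000 1.0000
    outer loop
      vertex 14.000 7.000 18.000
      vertex 0.000 7.000 18.000
      vertex 1.337 2.886 18.000
    endloop
  endfacet
  facet normal 0.0000 0.0000 1.0000
    outer loop
      vertex 14.000 7.000 18.000
      vertex 1.337 2.886 18.000
      vertex 4.837 0.343 18.000
    endloop
  endfacet
  facet normal 0.0000 0.0000 1.0000
    outer loop
      vertex 14.000 7.000 18.000
      vertex 4.837 0.343 18.000
      vertex 9.163 0.343 18.000
    endloop
  endfacet
  facet normal 0.0000 0.0000 1.0000
    outer loop
      vertex 14.000 7.000 18.000
      vertex 9.163 0.343 18.000
      vertex 12.663 2.886 18.000
    endloop
  endfacet
  facet normal 0.9510 0.3091 0.0000
    outer loop
      vertex 14.000 7.000 0.000
      vertex 12.663 11.114 0.000
      vertex 12.663 11.114 18.000
    endloop
  endfacet
  facet normal 0.9510 0.3091 0.0000
    outer loop
      vertex 14.000 7.000 0.000
      vertex 12.663 11.114 18.000
      vertex 14.000 7.000 18.000
    endloop
  endfacet
  facet normal 0.5878 0.8090 0.0000
    outer loop
      vertex 12.663 11.114 0.000
      vertex 9.163 13.657 0.000
      vertex 9.163 13.657 18.000
    endloop
  endfacet
  facet normal 0.5878 0.8090 0.0000
    outer loop
      vertex 12.663 11.114 0.000
      vertex 9.163 13.657 18.000
      vertex 12.663 11.114 18.000
    endloop
  endfacet
  facet normal 0.0000 1.0000 0.0000
    outer loop
      vertex 9.163 13.657 0.000
      vertex 4.837 13.657 0.000
      vertex 4.837 13.657 18.000
    endloop
  endfacet
  facet normal 0.0000 1.0000 0.0000
    outer loop
      vertex 9.163 13.657 0.000
      vertex 4.837 13.657 18.000
      vertex 9.163 13.657 18.000
    endloop
  endfacet
  facet normal -0.5878 0.8090 0.0000
    outer loop
      vertex 4.837 13.657 0.000
      vertex 1.337 11.114 0.000
      vertex 1.337 11.114 18.000
    endloop
  endfacet
  facet normal -0.5878 0.8090 0.0000
    outer loop
      vertex 4.837 13.657 0.000
      vertex 1.337 11.114 18.000
      vertex 4.837 13.657 18.000
    endloop
  endfacet
  facet normal -0.9510 0.3091 0.0000
    outer loop
      vertex 1.337 11.114 0.000
      vertex 0.000 7.000 0.000
      vertex 0.000 7.000 18.000
    endloop
  endfacet
  facet normal -0.9510 0.3091 0.0000
    outer loop
      vertex 1.337 11.114 0.000
      vertex 0.000 7.000 18.000
      vertex 1.337 11.114 18.000
    endloop
  endfacet
  facet normal -0.9510 -0.3091 0.0000
    outer loop
      vertex 0.000 7.000 0.000
      vertex 1.337 2.886 0.000
      vertex 1.337 2.886 18.000
    endloop
  endfacet
  facet normal -0.9510 -0.3091 0.0000
    outer loop
      vertex 0.000 7.000 0.000
      vertex 1.337 2.886 18.000
      vertex 0.000 7.000 18.000
    endloop
  endfacet
  facet normal -0.5878 -0.8090 0.0000
    outer loop
      vertex 1.337 2.886 0.000
      vertex 4.837 0.343 0.000
      vertex 4.837 0.343 18.000
    endloop
  endfacet
  facet normal -0.5878 -0.8090 0.0000
    outer loop
      vertex 1.337 2.886 0.000
      vertex 4.837 0.343 18.000
      vertex 1.337 2.886 18.000
    endloop
  endfacet
  facet normal 0.0000 -1.0000 0.0000
    outer loop
      vertex 4.837 0.343 0.000
      vertex 9.163 0.343 0.000
      vertex 9.163 0.343 18.000
    endloop
  endfacet
  facet normal 0.0000 -1.0000 0.0000
    outer loop
      vertex 4.837 0.343 0.000
      vertex 9.163 0.343 18.000
      vertex 4.837 0.343 18.000
    endloop
  endfacet
  facet normal 0.5878 -0.8090 0.0000
    outer loop
      vertex 9.163 0.343 0.000
      vertex 12.663 2.886 0.000
      vertex 12.663 2.886 18.000
    endloop
  endfacet
  facet normal 0.5878 -0.8090 0.0000
    outer loop
      vertex 9.163 0.343 0.000
      vertex 12.663 2.886 18.000
      vertex 9.163 0.343 18.000
    endloop
  endfacet
  facet normal 0.9510 -0.3091 0.0000
    outer loop
      vertex 12.663 2.886 0.000
      vertex 14.000 7.000 0.000
      vertex 14.000 7.000 18.000
    endloop
  endfacet
  facet normal 0.9510 -0.3091 0.0000
    outer loop
      vertex 12.663 2.886 0.000
      vertex 14.000 7.000 18.000
      vertex 12.663 2.886 18.000
    endloop
  endfacet
endsolid part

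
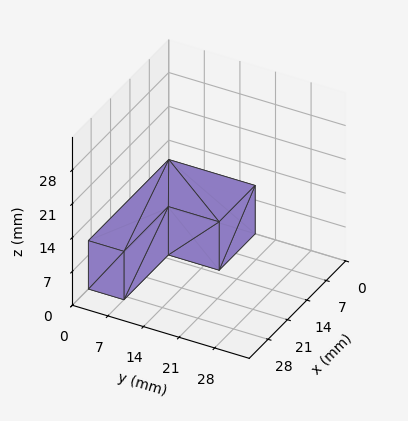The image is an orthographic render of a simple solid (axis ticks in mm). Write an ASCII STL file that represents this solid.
Reading the render: the shape is an L-shaped prism: outer 29 × 17 mm, arm thicknesses ≈ 7 mm (horizontal) and 13 mm (vertical), extruded 10 mm in z (dimensions read to the nearest mm from the axis ticks). For the STL, each face is triangulated and given an outward normal.

solid part
  facet normal 0.0000 0.0000 -1.0000
    outer loop
      vertex 29.000 7.000 0.000
      vertex 29.000 0.000 0.000
      vertex 0.000 0.000 0.000
    endloop
  endfacet
  facet normal 0.0000 0.0000 -1.0000
    outer loop
      vertex 13.000 7.000 0.000
      vertex 29.000 7.000 0.000
      vertex 0.000 0.000 0.000
    endloop
  endfacet
  facet normal 0.0000 0.0000 -1.0000
    outer loop
      vertex 13.000 17.000 0.000
      vertex 13.000 7.000 0.000
      vertex 0.000 0.000 0.000
    endloop
  endfacet
  facet normal 0.0000 0.0000 -1.0000
    outer loop
      vertex 0.000 17.000 0.000
      vertex 13.000 17.000 0.000
      vertex 0.000 0.000 0.000
    endloop
  endfacet
  facet normal 0.0000 0.0000 1.0000
    outer loop
      vertex 0.000 0.000 10.000
      vertex 29.000 0.000 10.000
      vertex 29.000 7.000 10.000
    endloop
  endfacet
  facet normal 0.0000 0.0000 1.0000
    outer loop
      vertex 0.000 0.000 10.000
      vertex 29.000 7.000 10.000
      vertex 13.000 7.000 10.000
    endloop
  endfacet
  facet normal 0.0000 0.0000 1.0000
    outer loop
      vertex 0.000 0.000 10.000
      vertex 13.000 7.000 10.000
      vertex 13.000 17.000 10.000
    endloop
  endfacet
  facet normal 0.0000 0.0000 1.0000
    outer loop
      vertex 0.000 0.000 10.000
      vertex 13.000 17.000 10.000
      vertex 0.000 17.000 10.000
    endloop
  endfacet
  facet normal 0.0000 -1.0000 0.0000
    outer loop
      vertex 0.000 0.000 0.000
      vertex 29.000 0.000 0.000
      vertex 29.000 0.000 10.000
    endloop
  endfacet
  facet normal 0.0000 -1.0000 0.0000
    outer loop
      vertex 0.000 0.000 0.000
      vertex 29.000 0.000 10.000
      vertex 0.000 0.000 10.000
    endloop
  endfacet
  facet normal 1.0000 0.0000 0.0000
    outer loop
      vertex 29.000 0.000 0.000
      vertex 29.000 7.000 0.000
      vertex 29.000 7.000 10.000
    endloop
  endfacet
  facet normal 1.0000 0.0000 0.0000
    outer loop
      vertex 29.000 0.000 0.000
      vertex 29.000 7.000 10.000
      vertex 29.000 0.000 10.000
    endloop
  endfacet
  facet normal 0.0000 1.0000 0.0000
    outer loop
      vertex 29.000 7.000 0.000
      vertex 13.000 7.000 0.000
      vertex 13.000 7.000 10.000
    endloop
  endfacet
  facet normal 0.0000 1.0000 0.0000
    outer loop
      vertex 29.000 7.000 0.000
      vertex 13.000 7.000 10.000
      vertex 29.000 7.000 10.000
    endloop
  endfacet
  facet normal 1.0000 0.0000 0.0000
    outer loop
      vertex 13.000 7.000 0.000
      vertex 13.000 17.000 0.000
      vertex 13.000 17.000 10.000
    endloop
  endfacet
  facet normal 1.0000 0.0000 0.0000
    outer loop
      vertex 13.000 7.000 0.000
      vertex 13.000 17.000 10.000
      vertex 13.000 7.000 10.000
    endloop
  endfacet
  facet normal 0.0000 1.0000 0.0000
    outer loop
      vertex 13.000 17.000 0.000
      vertex 0.000 17.000 0.000
      vertex 0.000 17.000 10.000
    endloop
  endfacet
  facet normal 0.0000 1.0000 0.0000
    outer loop
      vertex 13.000 17.000 0.000
      vertex 0.000 17.000 10.000
      vertex 13.000 17.000 10.000
    endloop
  endfacet
  facet normal -1.0000 0.0000 0.0000
    outer loop
      vertex 0.000 17.000 0.000
      vertex 0.000 0.000 0.000
      vertex 0.000 0.000 10.000
    endloop
  endfacet
  facet normal -1.0000 0.0000 0.0000
    outer loop
      vertex 0.000 17.000 0.000
      vertex 0.000 0.000 10.000
      vertex 0.000 17.000 10.000
    endloop
  endfacet
endsolid part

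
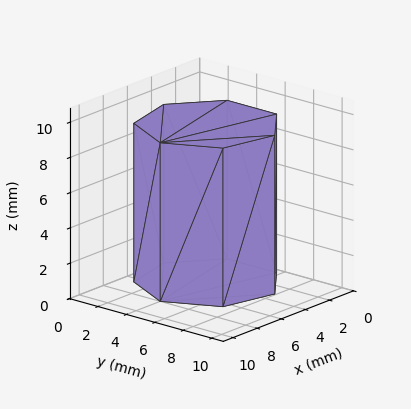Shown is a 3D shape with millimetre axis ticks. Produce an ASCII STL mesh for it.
Reading the render: the shape is a regular 7-sided prism (a cylinder approximated with 7 flat sides), circumscribed radius ≈ 4 mm, height ≈ 9 mm (dimensions read to the nearest mm from the axis ticks). For the STL, each face is triangulated and given an outward normal.

solid part
  facet normal 0.0000 0.0000 -1.0000
    outer loop
      vertex 3.11 7.90 0.00
      vertex 6.49 7.13 0.00
      vertex 8.00 4.00 0.00
    endloop
  endfacet
  facet normal 0.0000 0.0000 -1.0000
    outer loop
      vertex 0.40 5.74 0.00
      vertex 3.11 7.90 0.00
      vertex 8.00 4.00 0.00
    endloop
  endfacet
  facet normal 0.0000 0.0000 -1.0000
    outer loop
      vertex 0.40 2.26 0.00
      vertex 0.40 5.74 0.00
      vertex 8.00 4.00 0.00
    endloop
  endfacet
  facet normal 0.0000 0.0000 -1.0000
    outer loop
      vertex 3.11 0.10 0.00
      vertex 0.40 2.26 0.00
      vertex 8.00 4.00 0.00
    endloop
  endfacet
  facet normal 0.0000 0.0000 -1.0000
    outer loop
      vertex 6.49 0.87 0.00
      vertex 3.11 0.10 0.00
      vertex 8.00 4.00 0.00
    endloop
  endfacet
  facet normal 0.0000 0.0000 1.0000
    outer loop
      vertex 8.00 4.00 9.00
      vertex 6.49 7.13 9.00
      vertex 3.11 7.90 9.00
    endloop
  endfacet
  facet normal 0.0000 0.0000 1.0000
    outer loop
      vertex 8.00 4.00 9.00
      vertex 3.11 7.90 9.00
      vertex 0.40 5.74 9.00
    endloop
  endfacet
  facet normal 0.0000 0.0000 1.0000
    outer loop
      vertex 8.00 4.00 9.00
      vertex 0.40 5.74 9.00
      vertex 0.40 2.26 9.00
    endloop
  endfacet
  facet normal 0.0000 0.0000 1.0000
    outer loop
      vertex 8.00 4.00 9.00
      vertex 0.40 2.26 9.00
      vertex 3.11 0.10 9.00
    endloop
  endfacet
  facet normal 0.0000 0.0000 1.0000
    outer loop
      vertex 8.00 4.00 9.00
      vertex 3.11 0.10 9.00
      vertex 6.49 0.87 9.00
    endloop
  endfacet
  facet normal 0.9007 0.4345 0.0000
    outer loop
      vertex 8.00 4.00 0.00
      vertex 6.49 7.13 0.00
      vertex 6.49 7.13 9.00
    endloop
  endfacet
  facet normal 0.9007 0.4345 0.0000
    outer loop
      vertex 8.00 4.00 0.00
      vertex 6.49 7.13 9.00
      vertex 8.00 4.00 9.00
    endloop
  endfacet
  facet normal 0.2221 0.9750 0.0000
    outer loop
      vertex 6.49 7.13 0.00
      vertex 3.11 7.90 0.00
      vertex 3.11 7.90 9.00
    endloop
  endfacet
  facet normal 0.2221 0.9750 0.0000
    outer loop
      vertex 6.49 7.13 0.00
      vertex 3.11 7.90 9.00
      vertex 6.49 7.13 9.00
    endloop
  endfacet
  facet normal -0.6233 0.7820 0.0000
    outer loop
      vertex 3.11 7.90 0.00
      vertex 0.40 5.74 0.00
      vertex 0.40 5.74 9.00
    endloop
  endfacet
  facet normal -0.6233 0.7820 0.0000
    outer loop
      vertex 3.11 7.90 0.00
      vertex 0.40 5.74 9.00
      vertex 3.11 7.90 9.00
    endloop
  endfacet
  facet normal -1.0000 0.0000 0.0000
    outer loop
      vertex 0.40 5.74 0.00
      vertex 0.40 2.26 0.00
      vertex 0.40 2.26 9.00
    endloop
  endfacet
  facet normal -1.0000 0.0000 0.0000
    outer loop
      vertex 0.40 5.74 0.00
      vertex 0.40 2.26 9.00
      vertex 0.40 5.74 9.00
    endloop
  endfacet
  facet normal -0.6233 -0.7820 0.0000
    outer loop
      vertex 0.40 2.26 0.00
      vertex 3.11 0.10 0.00
      vertex 3.11 0.10 9.00
    endloop
  endfacet
  facet normal -0.6233 -0.7820 0.0000
    outer loop
      vertex 0.40 2.26 0.00
      vertex 3.11 0.10 9.00
      vertex 0.40 2.26 9.00
    endloop
  endfacet
  facet normal 0.2221 -0.9750 0.0000
    outer loop
      vertex 3.11 0.10 0.00
      vertex 6.49 0.87 0.00
      vertex 6.49 0.87 9.00
    endloop
  endfacet
  facet normal 0.2221 -0.9750 0.0000
    outer loop
      vertex 3.11 0.10 0.00
      vertex 6.49 0.87 9.00
      vertex 3.11 0.10 9.00
    endloop
  endfacet
  facet normal 0.9007 -0.4345 0.0000
    outer loop
      vertex 6.49 0.87 0.00
      vertex 8.00 4.00 0.00
      vertex 8.00 4.00 9.00
    endloop
  endfacet
  facet normal 0.9007 -0.4345 0.0000
    outer loop
      vertex 6.49 0.87 0.00
      vertex 8.00 4.00 9.00
      vertex 6.49 0.87 9.00
    endloop
  endfacet
endsolid part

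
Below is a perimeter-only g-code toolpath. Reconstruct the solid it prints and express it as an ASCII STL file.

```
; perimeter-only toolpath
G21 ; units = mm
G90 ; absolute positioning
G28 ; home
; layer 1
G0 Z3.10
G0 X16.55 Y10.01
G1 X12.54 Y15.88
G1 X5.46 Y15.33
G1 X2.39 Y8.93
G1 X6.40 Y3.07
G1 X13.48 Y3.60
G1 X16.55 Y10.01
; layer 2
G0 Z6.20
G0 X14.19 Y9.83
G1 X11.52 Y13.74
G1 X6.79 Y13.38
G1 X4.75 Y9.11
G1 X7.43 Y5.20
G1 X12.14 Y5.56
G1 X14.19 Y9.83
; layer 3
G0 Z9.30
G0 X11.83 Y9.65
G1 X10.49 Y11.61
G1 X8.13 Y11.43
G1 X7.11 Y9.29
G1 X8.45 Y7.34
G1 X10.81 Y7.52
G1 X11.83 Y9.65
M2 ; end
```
solid part
  facet normal 0.0000 0.0000 -1.0000
    outer loop
      vertex 4.12 17.29 0.00
      vertex 13.56 18.01 0.00
      vertex 18.91 10.19 0.00
    endloop
  endfacet
  facet normal 0.0000 0.0000 -1.0000
    outer loop
      vertex 0.03 8.75 0.00
      vertex 4.12 17.29 0.00
      vertex 18.91 10.19 0.00
    endloop
  endfacet
  facet normal 0.0000 0.0000 -1.0000
    outer loop
      vertex 5.38 0.93 0.00
      vertex 0.03 8.75 0.00
      vertex 18.91 10.19 0.00
    endloop
  endfacet
  facet normal 0.0000 0.0000 -1.0000
    outer loop
      vertex 14.82 1.65 0.00
      vertex 5.38 0.93 0.00
      vertex 18.91 10.19 0.00
    endloop
  endfacet
  facet normal 0.6885 0.4710 0.5515
    outer loop
      vertex 18.91 10.19 0.00
      vertex 13.56 18.01 0.00
      vertex 9.47 9.47 12.40
    endloop
  endfacet
  facet normal -0.0634 0.8316 0.5518
    outer loop
      vertex 13.56 18.01 0.00
      vertex 4.12 17.29 0.00
      vertex 9.47 9.47 12.40
    endloop
  endfacet
  facet normal -0.7522 0.3602 0.5517
    outer loop
      vertex 4.12 17.29 0.00
      vertex 0.03 8.75 0.00
      vertex 9.47 9.47 12.40
    endloop
  endfacet
  facet normal -0.6885 -0.4710 0.5515
    outer loop
      vertex 0.03 8.75 0.00
      vertex 5.38 0.93 0.00
      vertex 9.47 9.47 12.40
    endloop
  endfacet
  facet normal 0.0634 -0.8316 0.5518
    outer loop
      vertex 5.38 0.93 0.00
      vertex 14.82 1.65 0.00
      vertex 9.47 9.47 12.40
    endloop
  endfacet
  facet normal 0.7522 -0.3602 0.5517
    outer loop
      vertex 14.82 1.65 0.00
      vertex 18.91 10.19 0.00
      vertex 9.47 9.47 12.40
    endloop
  endfacet
endsolid part

The G0 Z moves step by Δz≈3.10 mm. The G1 loops shrink linearly with z, so the solid tapers from its base footprint up to z≈12.4. Closing with a flat bottom cap and the tapered top and triangulating gives 10 facets — a regular 6-sided pyramid, base circumscribed radius ≈ 9.47 mm, apex at z ≈ 12.4 mm.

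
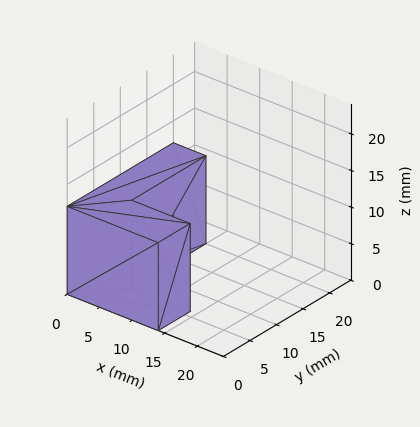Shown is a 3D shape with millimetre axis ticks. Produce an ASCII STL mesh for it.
Reading the render: the shape is an L-shaped prism: outer 14 × 20 mm, arm thicknesses ≈ 6 mm (horizontal) and 5 mm (vertical), extruded 12 mm in z (dimensions read to the nearest mm from the axis ticks). For the STL, each face is triangulated and given an outward normal.

solid part
  facet normal 0.0000 0.0000 -1.0000
    outer loop
      vertex 14.000 6.000 0.000
      vertex 14.000 0.000 0.000
      vertex 0.000 0.000 0.000
    endloop
  endfacet
  facet normal 0.0000 0.0000 -1.0000
    outer loop
      vertex 5.000 6.000 0.000
      vertex 14.000 6.000 0.000
      vertex 0.000 0.000 0.000
    endloop
  endfacet
  facet normal 0.0000 0.0000 -1.0000
    outer loop
      vertex 5.000 20.000 0.000
      vertex 5.000 6.000 0.000
      vertex 0.000 0.000 0.000
    endloop
  endfacet
  facet normal 0.0000 0.0000 -1.0000
    outer loop
      vertex 0.000 20.000 0.000
      vertex 5.000 20.000 0.000
      vertex 0.000 0.000 0.000
    endloop
  endfacet
  facet normal 0.0000 0.0000 1.0000
    outer loop
      vertex 0.000 0.000 12.000
      vertex 14.000 0.000 12.000
      vertex 14.000 6.000 12.000
    endloop
  endfacet
  facet normal 0.0000 0.0000 1.0000
    outer loop
      vertex 0.000 0.000 12.000
      vertex 14.000 6.000 12.000
      vertex 5.000 6.000 12.000
    endloop
  endfacet
  facet normal 0.0000 0.0000 1.0000
    outer loop
      vertex 0.000 0.000 12.000
      vertex 5.000 6.000 12.000
      vertex 5.000 20.000 12.000
    endloop
  endfacet
  facet normal 0.0000 0.0000 1.0000
    outer loop
      vertex 0.000 0.000 12.000
      vertex 5.000 20.000 12.000
      vertex 0.000 20.000 12.000
    endloop
  endfacet
  facet normal 0.0000 -1.0000 0.0000
    outer loop
      vertex 0.000 0.000 0.000
      vertex 14.000 0.000 0.000
      vertex 14.000 0.000 12.000
    endloop
  endfacet
  facet normal 0.0000 -1.0000 0.0000
    outer loop
      vertex 0.000 0.000 0.000
      vertex 14.000 0.000 12.000
      vertex 0.000 0.000 12.000
    endloop
  endfacet
  facet normal 1.0000 0.0000 0.0000
    outer loop
      vertex 14.000 0.000 0.000
      vertex 14.000 6.000 0.000
      vertex 14.000 6.000 12.000
    endloop
  endfacet
  facet normal 1.0000 0.0000 0.0000
    outer loop
      vertex 14.000 0.000 0.000
      vertex 14.000 6.000 12.000
      vertex 14.000 0.000 12.000
    endloop
  endfacet
  facet normal 0.0000 1.0000 0.0000
    outer loop
      vertex 14.000 6.000 0.000
      vertex 5.000 6.000 0.000
      vertex 5.000 6.000 12.000
    endloop
  endfacet
  facet normal 0.0000 1.0000 0.0000
    outer loop
      vertex 14.000 6.000 0.000
      vertex 5.000 6.000 12.000
      vertex 14.000 6.000 12.000
    endloop
  endfacet
  facet normal 1.0000 0.0000 0.0000
    outer loop
      vertex 5.000 6.000 0.000
      vertex 5.000 20.000 0.000
      vertex 5.000 20.000 12.000
    endloop
  endfacet
  facet normal 1.0000 0.0000 0.0000
    outer loop
      vertex 5.000 6.000 0.000
      vertex 5.000 20.000 12.000
      vertex 5.000 6.000 12.000
    endloop
  endfacet
  facet normal 0.0000 1.0000 0.0000
    outer loop
      vertex 5.000 20.000 0.000
      vertex 0.000 20.000 0.000
      vertex 0.000 20.000 12.000
    endloop
  endfacet
  facet normal 0.0000 1.0000 0.0000
    outer loop
      vertex 5.000 20.000 0.000
      vertex 0.000 20.000 12.000
      vertex 5.000 20.000 12.000
    endloop
  endfacet
  facet normal -1.0000 0.0000 0.0000
    outer loop
      vertex 0.000 20.000 0.000
      vertex 0.000 0.000 0.000
      vertex 0.000 0.000 12.000
    endloop
  endfacet
  facet normal -1.0000 0.0000 0.0000
    outer loop
      vertex 0.000 20.000 0.000
      vertex 0.000 0.000 12.000
      vertex 0.000 20.000 12.000
    endloop
  endfacet
endsolid part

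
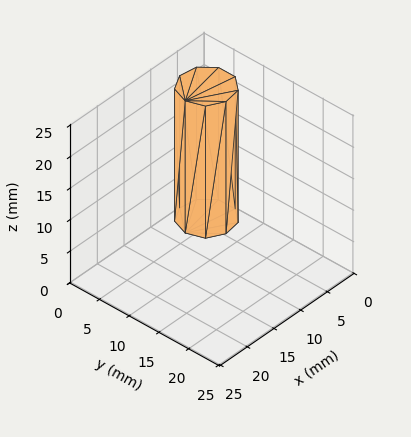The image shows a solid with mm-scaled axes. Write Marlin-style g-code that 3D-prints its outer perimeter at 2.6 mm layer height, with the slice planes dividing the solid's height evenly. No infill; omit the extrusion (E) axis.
Reading the render: the shape is a regular 9-sided prism (a cylinder approximated with 9 flat sides), circumscribed radius ≈ 4 mm, height ≈ 21 mm (dimensions read to the nearest mm from the axis ticks). For the g-code, the solid's height is divided into equal slices at the stated Δz and each level perimeter traced with G1 moves after a G0 lift.

; perimeter-only toolpath
G21 ; units = mm
G90 ; absolute positioning
G28 ; home
; layer 1
G0 Z2.6
G0 X8.0 Y4.0
G1 X7.1 Y6.6
G1 X4.7 Y7.9
G1 X2.0 Y7.5
G1 X0.2 Y5.4
G1 X0.2 Y2.6
G1 X2.0 Y0.5
G1 X4.7 Y0.1
G1 X7.1 Y1.4
G1 X8.0 Y4.0
; layer 2
G0 Z5.2
G0 X8.0 Y4.0
G1 X7.1 Y6.6
G1 X4.7 Y7.9
G1 X2.0 Y7.5
G1 X0.2 Y5.4
G1 X0.2 Y2.6
G1 X2.0 Y0.5
G1 X4.7 Y0.1
G1 X7.1 Y1.4
G1 X8.0 Y4.0
; layer 3
G0 Z7.9
G0 X8.0 Y4.0
G1 X7.1 Y6.6
G1 X4.7 Y7.9
G1 X2.0 Y7.5
G1 X0.2 Y5.4
G1 X0.2 Y2.6
G1 X2.0 Y0.5
G1 X4.7 Y0.1
G1 X7.1 Y1.4
G1 X8.0 Y4.0
; layer 4
G0 Z10.5
G0 X8.0 Y4.0
G1 X7.1 Y6.6
G1 X4.7 Y7.9
G1 X2.0 Y7.5
G1 X0.2 Y5.4
G1 X0.2 Y2.6
G1 X2.0 Y0.5
G1 X4.7 Y0.1
G1 X7.1 Y1.4
G1 X8.0 Y4.0
; layer 5
G0 Z13.1
G0 X8.0 Y4.0
G1 X7.1 Y6.6
G1 X4.7 Y7.9
G1 X2.0 Y7.5
G1 X0.2 Y5.4
G1 X0.2 Y2.6
G1 X2.0 Y0.5
G1 X4.7 Y0.1
G1 X7.1 Y1.4
G1 X8.0 Y4.0
; layer 6
G0 Z15.8
G0 X8.0 Y4.0
G1 X7.1 Y6.6
G1 X4.7 Y7.9
G1 X2.0 Y7.5
G1 X0.2 Y5.4
G1 X0.2 Y2.6
G1 X2.0 Y0.5
G1 X4.7 Y0.1
G1 X7.1 Y1.4
G1 X8.0 Y4.0
; layer 7
G0 Z18.4
G0 X8.0 Y4.0
G1 X7.1 Y6.6
G1 X4.7 Y7.9
G1 X2.0 Y7.5
G1 X0.2 Y5.4
G1 X0.2 Y2.6
G1 X2.0 Y0.5
G1 X4.7 Y0.1
G1 X7.1 Y1.4
G1 X8.0 Y4.0
; layer 8
G0 Z21.0
G0 X8.0 Y4.0
G1 X7.1 Y6.6
G1 X4.7 Y7.9
G1 X2.0 Y7.5
G1 X0.2 Y5.4
G1 X0.2 Y2.6
G1 X2.0 Y0.5
G1 X4.7 Y0.1
G1 X7.1 Y1.4
G1 X8.0 Y4.0
M2 ; end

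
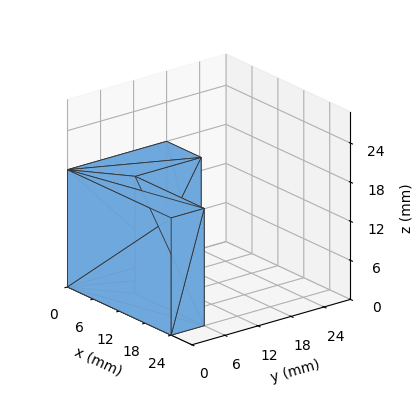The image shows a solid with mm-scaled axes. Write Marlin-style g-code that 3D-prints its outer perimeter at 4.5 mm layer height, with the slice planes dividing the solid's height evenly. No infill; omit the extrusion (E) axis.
Reading the render: the shape is an L-shaped prism: outer 24 × 18 mm, arm thicknesses ≈ 6 mm (horizontal) and 8 mm (vertical), extruded 18 mm in z (dimensions read to the nearest mm from the axis ticks). For the g-code, the solid's height is divided into equal slices at the stated Δz and each level perimeter traced with G1 moves after a G0 lift.

; perimeter-only toolpath
G21 ; units = mm
G90 ; absolute positioning
G28 ; home
; layer 1
G0 Z4.5
G0 X0.0 Y0.0
G1 X24.0 Y0.0
G1 X24.0 Y6.0
G1 X8.0 Y6.0
G1 X8.0 Y18.0
G1 X0.0 Y18.0
G1 X0.0 Y0.0
; layer 2
G0 Z9.0
G0 X0.0 Y0.0
G1 X24.0 Y0.0
G1 X24.0 Y6.0
G1 X8.0 Y6.0
G1 X8.0 Y18.0
G1 X0.0 Y18.0
G1 X0.0 Y0.0
; layer 3
G0 Z13.5
G0 X0.0 Y0.0
G1 X24.0 Y0.0
G1 X24.0 Y6.0
G1 X8.0 Y6.0
G1 X8.0 Y18.0
G1 X0.0 Y18.0
G1 X0.0 Y0.0
; layer 4
G0 Z18.0
G0 X0.0 Y0.0
G1 X24.0 Y0.0
G1 X24.0 Y6.0
G1 X8.0 Y6.0
G1 X8.0 Y18.0
G1 X0.0 Y18.0
G1 X0.0 Y0.0
M2 ; end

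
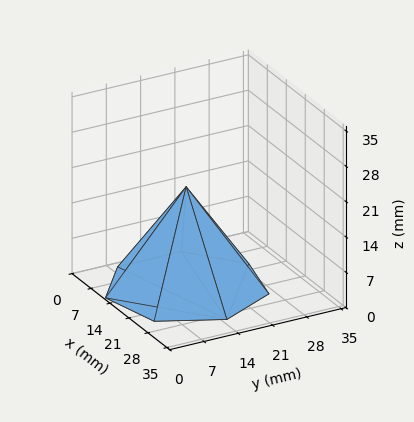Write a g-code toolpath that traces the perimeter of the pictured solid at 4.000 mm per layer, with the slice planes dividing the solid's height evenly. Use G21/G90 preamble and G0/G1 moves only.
Reading the render: the shape is a regular 7-sided pyramid, base circumscribed radius ≈ 15 mm, apex at z ≈ 20 mm (dimensions read to the nearest mm from the axis ticks). For the g-code, the solid's height is divided into equal slices at the stated Δz and each level perimeter traced with G1 moves after a G0 lift.

; perimeter-only toolpath
G21 ; units = mm
G90 ; absolute positioning
G28 ; home
; layer 1
G0 Z4.000
G0 X27.000 Y15.000
G1 X22.482 Y24.382
G1 X12.330 Y26.699
G1 X4.188 Y20.206
G1 X4.188 Y9.794
G1 X12.330 Y3.301
G1 X22.482 Y5.618
G1 X27.000 Y15.000
; layer 2
G0 Z8.000
G0 X24.000 Y15.000
G1 X20.611 Y22.036
G1 X12.997 Y23.774
G1 X6.891 Y18.905
G1 X6.891 Y11.095
G1 X12.997 Y6.226
G1 X20.611 Y7.964
G1 X24.000 Y15.000
; layer 3
G0 Z12.000
G0 X21.000 Y15.000
G1 X18.741 Y19.691
G1 X13.665 Y20.850
G1 X9.594 Y17.603
G1 X9.594 Y12.397
G1 X13.665 Y9.150
G1 X18.741 Y10.309
G1 X21.000 Y15.000
; layer 4
G0 Z16.000
G0 X18.000 Y15.000
G1 X16.870 Y17.345
G1 X14.332 Y17.925
G1 X12.297 Y16.302
G1 X12.297 Y13.698
G1 X14.332 Y12.075
G1 X16.870 Y12.655
G1 X18.000 Y15.000
M2 ; end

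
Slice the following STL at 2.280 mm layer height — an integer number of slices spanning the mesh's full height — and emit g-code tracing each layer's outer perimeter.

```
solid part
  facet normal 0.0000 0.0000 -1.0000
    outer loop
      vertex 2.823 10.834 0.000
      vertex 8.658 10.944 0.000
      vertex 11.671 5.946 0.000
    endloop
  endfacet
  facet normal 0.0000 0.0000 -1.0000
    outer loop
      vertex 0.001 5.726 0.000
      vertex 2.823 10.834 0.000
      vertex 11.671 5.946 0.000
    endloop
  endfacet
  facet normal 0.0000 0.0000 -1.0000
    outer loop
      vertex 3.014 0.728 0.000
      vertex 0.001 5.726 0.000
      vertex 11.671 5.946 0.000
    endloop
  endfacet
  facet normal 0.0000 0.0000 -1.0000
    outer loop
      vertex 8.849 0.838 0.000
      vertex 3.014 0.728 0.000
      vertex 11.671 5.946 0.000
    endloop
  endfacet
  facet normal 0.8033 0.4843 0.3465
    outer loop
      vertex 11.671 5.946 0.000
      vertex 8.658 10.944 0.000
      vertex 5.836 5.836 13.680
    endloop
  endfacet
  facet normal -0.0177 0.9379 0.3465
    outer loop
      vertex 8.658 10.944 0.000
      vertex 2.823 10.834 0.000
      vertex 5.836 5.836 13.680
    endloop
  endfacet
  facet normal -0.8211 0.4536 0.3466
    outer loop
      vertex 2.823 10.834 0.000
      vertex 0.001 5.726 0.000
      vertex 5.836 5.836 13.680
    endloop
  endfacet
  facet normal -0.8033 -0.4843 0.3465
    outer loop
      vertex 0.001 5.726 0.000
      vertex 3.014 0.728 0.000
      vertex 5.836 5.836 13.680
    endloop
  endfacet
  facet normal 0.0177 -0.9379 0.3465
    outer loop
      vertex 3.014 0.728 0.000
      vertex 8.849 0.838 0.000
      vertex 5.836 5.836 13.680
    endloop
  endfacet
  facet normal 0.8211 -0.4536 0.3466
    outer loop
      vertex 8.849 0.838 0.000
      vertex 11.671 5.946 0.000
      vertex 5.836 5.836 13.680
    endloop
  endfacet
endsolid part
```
; perimeter-only toolpath
G21 ; units = mm
G90 ; absolute positioning
G28 ; home
; layer 1
G0 Z2.280
G0 X10.699 Y5.928
G1 X8.188 Y10.093
G1 X3.325 Y10.001
G1 X0.973 Y5.744
G1 X3.484 Y1.579
G1 X8.347 Y1.671
G1 X10.699 Y5.928
; layer 2
G0 Z4.560
G0 X9.726 Y5.909
G1 X7.717 Y9.241
G1 X3.827 Y9.168
G1 X1.946 Y5.763
G1 X3.955 Y2.431
G1 X7.845 Y2.504
G1 X9.726 Y5.909
; layer 3
G0 Z6.840
G0 X8.753 Y5.891
G1 X7.247 Y8.390
G1 X4.330 Y8.335
G1 X2.919 Y5.781
G1 X4.425 Y3.282
G1 X7.343 Y3.337
G1 X8.753 Y5.891
; layer 4
G0 Z9.120
G0 X7.781 Y5.873
G1 X6.777 Y7.539
G1 X4.832 Y7.502
G1 X3.891 Y5.799
G1 X4.895 Y4.133
G1 X6.840 Y4.170
G1 X7.781 Y5.873
; layer 5
G0 Z11.400
G0 X6.809 Y5.854
G1 X6.306 Y6.687
G1 X5.334 Y6.669
G1 X4.864 Y5.818
G1 X5.366 Y4.985
G1 X6.338 Y5.003
G1 X6.809 Y5.854
M2 ; end

The solid is a regular 6-sided pyramid, base circumscribed radius ≈ 5.84 mm, apex at z ≈ 13.7 mm. Slicing at Δz = 2.280 mm — 6 equal slices spanning the solid's height, so layer i sits at z = i·h/6 — gives 5 non-empty perimeters. Each is a 6-segment closed polygon; G0 lifts to the layer z and rapids to the start vertex, then G1 traces the edges. The cross-section shrinks linearly with z (the slice at the apex is degenerate and omitted).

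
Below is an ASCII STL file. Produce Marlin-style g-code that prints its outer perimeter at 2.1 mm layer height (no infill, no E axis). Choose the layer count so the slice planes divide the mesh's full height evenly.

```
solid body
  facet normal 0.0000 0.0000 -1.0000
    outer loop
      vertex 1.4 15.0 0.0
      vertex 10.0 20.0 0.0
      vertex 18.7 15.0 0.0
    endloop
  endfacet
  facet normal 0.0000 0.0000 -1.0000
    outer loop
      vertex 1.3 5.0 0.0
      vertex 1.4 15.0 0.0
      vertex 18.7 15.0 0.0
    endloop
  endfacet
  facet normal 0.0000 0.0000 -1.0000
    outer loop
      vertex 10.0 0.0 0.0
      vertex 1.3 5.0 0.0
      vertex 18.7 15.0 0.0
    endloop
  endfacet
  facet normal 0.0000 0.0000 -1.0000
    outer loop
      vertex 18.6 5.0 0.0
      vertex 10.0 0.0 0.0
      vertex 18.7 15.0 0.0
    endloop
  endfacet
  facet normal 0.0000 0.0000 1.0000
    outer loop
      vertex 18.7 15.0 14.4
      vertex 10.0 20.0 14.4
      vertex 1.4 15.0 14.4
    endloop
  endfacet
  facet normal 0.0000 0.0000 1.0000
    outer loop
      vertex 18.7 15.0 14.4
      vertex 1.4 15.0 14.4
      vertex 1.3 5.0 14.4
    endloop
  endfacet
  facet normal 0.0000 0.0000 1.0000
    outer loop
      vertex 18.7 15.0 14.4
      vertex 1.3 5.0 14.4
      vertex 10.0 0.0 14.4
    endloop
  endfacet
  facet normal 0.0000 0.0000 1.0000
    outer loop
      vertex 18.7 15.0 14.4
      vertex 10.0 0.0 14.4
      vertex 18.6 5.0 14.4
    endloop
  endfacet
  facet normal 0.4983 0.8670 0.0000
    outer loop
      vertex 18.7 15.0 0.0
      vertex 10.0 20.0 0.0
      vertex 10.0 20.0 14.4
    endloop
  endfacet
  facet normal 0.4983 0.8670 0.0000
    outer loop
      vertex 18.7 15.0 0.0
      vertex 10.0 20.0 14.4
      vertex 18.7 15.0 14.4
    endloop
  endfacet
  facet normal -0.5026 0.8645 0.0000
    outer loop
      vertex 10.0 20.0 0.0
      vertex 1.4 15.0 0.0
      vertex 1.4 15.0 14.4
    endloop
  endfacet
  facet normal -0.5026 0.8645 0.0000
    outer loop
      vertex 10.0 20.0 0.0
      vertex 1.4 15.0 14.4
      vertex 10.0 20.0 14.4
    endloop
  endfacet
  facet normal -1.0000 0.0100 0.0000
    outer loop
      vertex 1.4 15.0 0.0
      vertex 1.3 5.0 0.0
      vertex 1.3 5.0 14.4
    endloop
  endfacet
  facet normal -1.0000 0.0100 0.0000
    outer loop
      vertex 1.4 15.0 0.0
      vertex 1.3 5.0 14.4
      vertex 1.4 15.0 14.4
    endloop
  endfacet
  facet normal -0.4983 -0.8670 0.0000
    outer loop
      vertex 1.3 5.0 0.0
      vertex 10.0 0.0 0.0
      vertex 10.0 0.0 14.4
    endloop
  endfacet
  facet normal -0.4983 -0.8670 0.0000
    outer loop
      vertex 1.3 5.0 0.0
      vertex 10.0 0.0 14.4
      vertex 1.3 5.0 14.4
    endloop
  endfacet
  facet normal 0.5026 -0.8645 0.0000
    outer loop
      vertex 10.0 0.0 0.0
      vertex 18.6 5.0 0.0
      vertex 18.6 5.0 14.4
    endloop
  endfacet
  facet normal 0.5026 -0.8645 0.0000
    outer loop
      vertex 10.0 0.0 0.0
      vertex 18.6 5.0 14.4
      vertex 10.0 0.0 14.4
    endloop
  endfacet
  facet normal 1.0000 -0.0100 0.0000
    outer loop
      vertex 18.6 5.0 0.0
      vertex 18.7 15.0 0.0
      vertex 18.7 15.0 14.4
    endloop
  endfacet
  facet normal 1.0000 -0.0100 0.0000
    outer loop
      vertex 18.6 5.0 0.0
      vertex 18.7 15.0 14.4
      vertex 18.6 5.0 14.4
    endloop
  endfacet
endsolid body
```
; perimeter-only toolpath
G21 ; units = mm
G90 ; absolute positioning
G28 ; home
; layer 1
G0 Z2.1
G0 X18.7 Y15.0
G1 X10.0 Y20.0
G1 X1.4 Y15.0
G1 X1.3 Y5.0
G1 X10.0 Y0.0
G1 X18.6 Y5.0
G1 X18.7 Y15.0
; layer 2
G0 Z4.1
G0 X18.7 Y15.0
G1 X10.0 Y20.0
G1 X1.4 Y15.0
G1 X1.3 Y5.0
G1 X10.0 Y0.0
G1 X18.6 Y5.0
G1 X18.7 Y15.0
; layer 3
G0 Z6.2
G0 X18.7 Y15.0
G1 X10.0 Y20.0
G1 X1.4 Y15.0
G1 X1.3 Y5.0
G1 X10.0 Y0.0
G1 X18.6 Y5.0
G1 X18.7 Y15.0
; layer 4
G0 Z8.2
G0 X18.7 Y15.0
G1 X10.0 Y20.0
G1 X1.4 Y15.0
G1 X1.3 Y5.0
G1 X10.0 Y0.0
G1 X18.6 Y5.0
G1 X18.7 Y15.0
; layer 5
G0 Z10.3
G0 X18.7 Y15.0
G1 X10.0 Y20.0
G1 X1.4 Y15.0
G1 X1.3 Y5.0
G1 X10.0 Y0.0
G1 X18.6 Y5.0
G1 X18.7 Y15.0
; layer 6
G0 Z12.3
G0 X18.7 Y15.0
G1 X10.0 Y20.0
G1 X1.4 Y15.0
G1 X1.3 Y5.0
G1 X10.0 Y0.0
G1 X18.6 Y5.0
G1 X18.7 Y15.0
; layer 7
G0 Z14.4
G0 X18.7 Y15.0
G1 X10.0 Y20.0
G1 X1.4 Y15.0
G1 X1.3 Y5.0
G1 X10.0 Y0.0
G1 X18.6 Y5.0
G1 X18.7 Y15.0
M2 ; end

The solid is a regular 6-sided prism (a cylinder approximated with 6 flat sides), circumscribed radius ≈ 10 mm, height ≈ 14.4 mm. Slicing at Δz = 2.1 mm — 7 equal slices spanning the solid's height, so layer i sits at z = i·h/7 — gives 7 non-empty perimeters. Each is a 6-segment closed polygon; G0 lifts to the layer z and rapids to the start vertex, then G1 traces the edges.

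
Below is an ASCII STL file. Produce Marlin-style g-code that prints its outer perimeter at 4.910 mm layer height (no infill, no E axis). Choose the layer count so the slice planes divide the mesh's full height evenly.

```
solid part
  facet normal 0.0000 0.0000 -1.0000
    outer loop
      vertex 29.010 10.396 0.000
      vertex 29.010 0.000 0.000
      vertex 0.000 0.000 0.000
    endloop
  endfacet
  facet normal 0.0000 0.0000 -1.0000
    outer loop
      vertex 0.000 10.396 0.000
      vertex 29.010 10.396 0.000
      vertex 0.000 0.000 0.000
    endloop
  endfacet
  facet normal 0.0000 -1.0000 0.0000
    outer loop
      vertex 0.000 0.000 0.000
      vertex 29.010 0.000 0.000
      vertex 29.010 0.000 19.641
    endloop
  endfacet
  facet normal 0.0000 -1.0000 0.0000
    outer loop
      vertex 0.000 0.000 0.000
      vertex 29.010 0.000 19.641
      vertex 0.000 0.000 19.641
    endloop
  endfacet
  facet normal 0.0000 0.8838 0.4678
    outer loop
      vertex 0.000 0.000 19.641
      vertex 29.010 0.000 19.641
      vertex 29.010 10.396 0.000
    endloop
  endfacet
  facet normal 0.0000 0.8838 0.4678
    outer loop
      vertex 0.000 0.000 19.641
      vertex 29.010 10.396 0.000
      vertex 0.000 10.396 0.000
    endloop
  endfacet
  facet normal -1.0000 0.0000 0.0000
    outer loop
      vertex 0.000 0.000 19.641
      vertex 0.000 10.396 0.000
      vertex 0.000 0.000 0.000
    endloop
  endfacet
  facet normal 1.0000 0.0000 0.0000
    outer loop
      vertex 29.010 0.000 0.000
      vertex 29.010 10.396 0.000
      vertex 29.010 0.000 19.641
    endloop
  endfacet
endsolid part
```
; perimeter-only toolpath
G21 ; units = mm
G90 ; absolute positioning
G28 ; home
; layer 1
G0 Z4.910
G0 X0.000 Y0.000
G1 X29.010 Y0.000
G1 X29.010 Y7.797
G1 X0.000 Y7.797
G1 X0.000 Y0.000
; layer 2
G0 Z9.820
G0 X0.000 Y0.000
G1 X29.010 Y0.000
G1 X29.010 Y5.198
G1 X0.000 Y5.198
G1 X0.000 Y0.000
; layer 3
G0 Z14.731
G0 X0.000 Y0.000
G1 X29.010 Y0.000
G1 X29.010 Y2.599
G1 X0.000 Y2.599
G1 X0.000 Y0.000
M2 ; end

The solid is a wedge (ramp): 29 × 10.4 mm base, rising to 19.6 mm along the y=0 edge and sloping linearly to z=0 at y=10.4. Slicing at Δz = 4.910 mm — 4 equal slices spanning the solid's height, so layer i sits at z = i·h/4 — gives 3 non-empty perimeters. Each is a 4-segment closed polygon; G0 lifts to the layer z and rapids to the start vertex, then G1 traces the edges. The cross-section shrinks linearly with z (the slice at the apex is degenerate and omitted).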